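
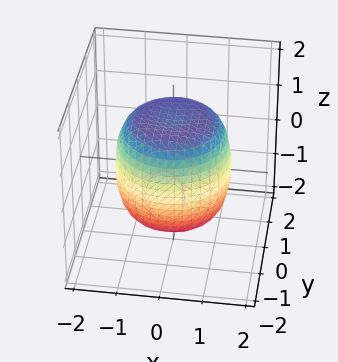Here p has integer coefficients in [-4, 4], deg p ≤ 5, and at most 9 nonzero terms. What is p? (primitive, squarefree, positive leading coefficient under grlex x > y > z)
1. deg p = 4. The shape is more complex than any degree-3 surface.
2. Symmetry: the surface is invariant under rotation about z: p = q(x² + y², z).
3. Against the integer gridlines: a circular section at z = 0 has radius between 1 and 2.
4. Assembling these constraints gives the stated polynomial.

2*x^4 + 4*x^2*y^2 + 2*y^4 - 2*x^2 - 2*y^2 + 2*z^2 - 3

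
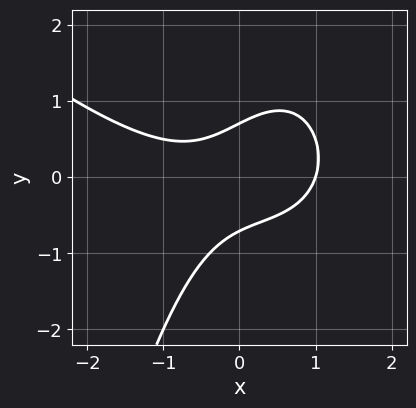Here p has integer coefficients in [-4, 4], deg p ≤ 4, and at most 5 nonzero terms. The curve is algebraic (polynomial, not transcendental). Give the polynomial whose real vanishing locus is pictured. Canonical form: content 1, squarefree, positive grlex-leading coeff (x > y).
x^3 + x^2*y - 2*x*y + 2*y^2 - 1

1. The degree is 3 — no degree-2 curve has this shape.
2. From the axis intercepts and sections: one x-axis crossing is at x = 1.
3. Assembling these constraints gives the stated polynomial.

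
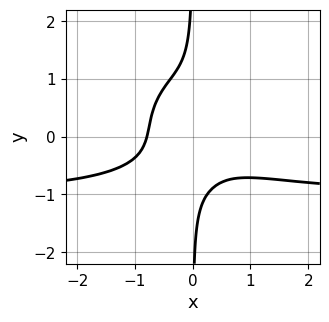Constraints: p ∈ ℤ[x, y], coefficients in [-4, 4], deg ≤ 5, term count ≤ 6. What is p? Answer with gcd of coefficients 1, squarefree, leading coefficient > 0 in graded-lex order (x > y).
(a) Degree: the shape is more complex than any degree-3 curve, so deg p = 4.
(b) From the axis intercepts and sections: no y-intercept at any integer in the box.
(c) These observations pin down the coefficients.

2*x^3*y + 3*x*y^3 + 2*x^3 - x*y^2 + 1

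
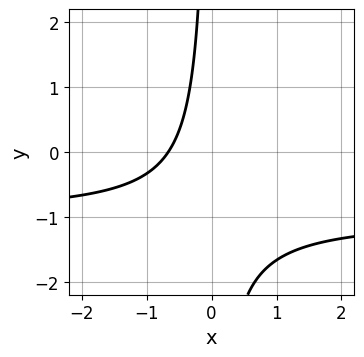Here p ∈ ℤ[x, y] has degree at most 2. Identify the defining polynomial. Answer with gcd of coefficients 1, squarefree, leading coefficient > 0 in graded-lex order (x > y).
3*x*y + 3*x + 2

deg p = 2. A generic line meets the curve in up to 2 points.
Checking where it meets the axes: it misses every integer gridline on the y-axis.
Together with the visible shape, these determine p as stated.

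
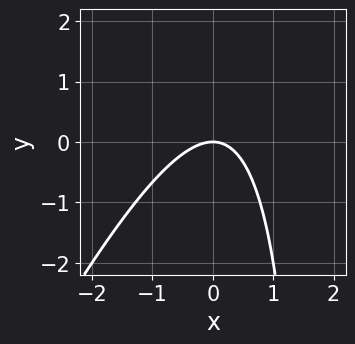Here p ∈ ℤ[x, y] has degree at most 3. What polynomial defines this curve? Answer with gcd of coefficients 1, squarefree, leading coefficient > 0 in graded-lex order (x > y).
deg p = 2. No degree-1 curve has this shape.
From the axis intercepts and sections: it meets the y-axis at y = 0 (among the integer gridlines); it crosses the x-axis at the gridline x = 0.
Matching integer coefficients to the picture gives p.

2*x^2 - x*y + 2*y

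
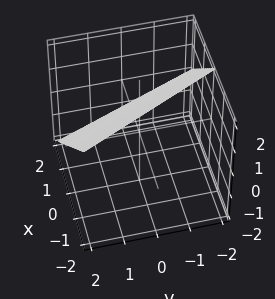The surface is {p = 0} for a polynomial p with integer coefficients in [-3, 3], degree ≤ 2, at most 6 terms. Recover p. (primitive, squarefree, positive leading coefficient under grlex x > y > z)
2*x + y + 2*z - 2

First, the degree is 1 — every cross-section is a straight line — this is a plane.
Then, from the visible intercepts: one y-axis crossing is at y = 2; one z-axis crossing is at z = 1.
Finally, the integer polynomial consistent with all of this is the stated p.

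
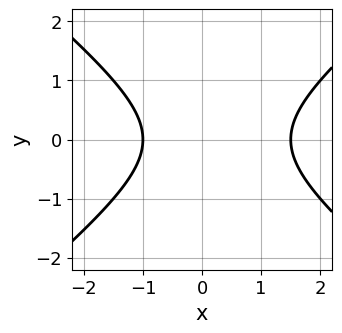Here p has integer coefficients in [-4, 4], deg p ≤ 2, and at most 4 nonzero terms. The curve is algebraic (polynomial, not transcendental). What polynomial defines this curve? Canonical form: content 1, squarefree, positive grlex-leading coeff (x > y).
2*x^2 - 3*y^2 - x - 3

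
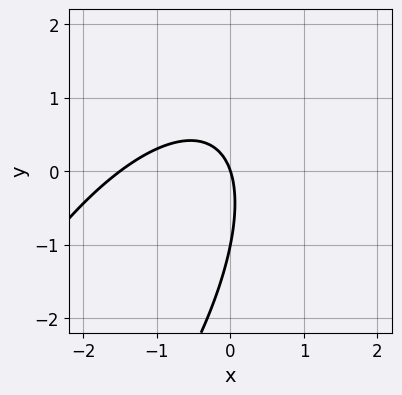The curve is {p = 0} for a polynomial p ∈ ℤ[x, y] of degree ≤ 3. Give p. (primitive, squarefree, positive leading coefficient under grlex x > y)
First, deg p = 2. The shape is more complex than any degree-1 curve.
Then, reading off the gridlines: the y-axis gridline crossings are at y ∈ {-1, 0}; one x-axis crossing is at x = 0.
Finally, together with the visible shape, these determine p as stated.

2*x^2 - 2*x*y + y^2 + 3*x + y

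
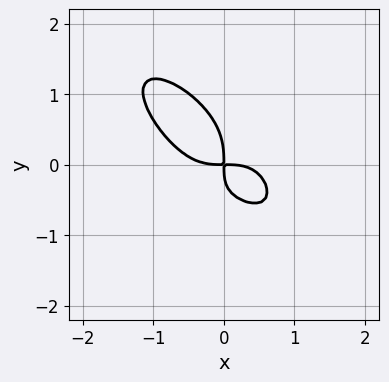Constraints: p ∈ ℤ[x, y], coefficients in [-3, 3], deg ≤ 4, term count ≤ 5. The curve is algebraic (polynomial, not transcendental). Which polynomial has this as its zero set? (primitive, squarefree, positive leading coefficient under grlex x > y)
The degree is 4 — the shape is more complex than any degree-3 curve.
Putting this together gives p.

3*x^4 - x^2*y^2 + 3*y^4 + 3*x*y^2 + 3*x*y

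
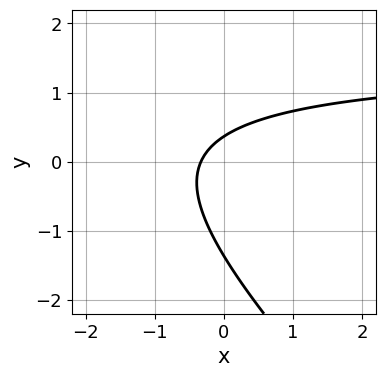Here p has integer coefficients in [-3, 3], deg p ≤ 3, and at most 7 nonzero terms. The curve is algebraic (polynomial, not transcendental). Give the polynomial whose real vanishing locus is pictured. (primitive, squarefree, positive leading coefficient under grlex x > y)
(a) The degree is 2 — no degree-1 curve has this shape.
(b) Matching integer coefficients to the picture gives p.

2*x*y + 2*y^2 - 3*x + 2*y - 1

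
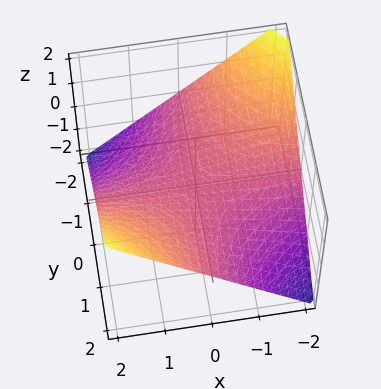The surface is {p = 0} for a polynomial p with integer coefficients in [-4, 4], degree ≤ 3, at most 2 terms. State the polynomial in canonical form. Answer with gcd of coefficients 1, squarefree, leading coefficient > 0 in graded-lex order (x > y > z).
x*y - 2*z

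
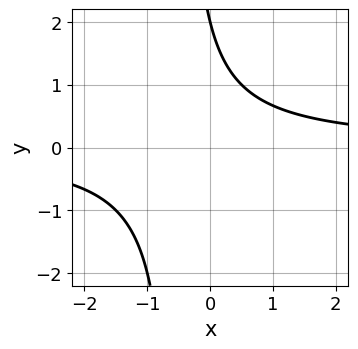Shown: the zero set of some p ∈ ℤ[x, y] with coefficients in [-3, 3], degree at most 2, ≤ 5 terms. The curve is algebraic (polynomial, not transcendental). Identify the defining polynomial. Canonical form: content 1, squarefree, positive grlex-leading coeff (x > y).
The degree is 2 — the shape is more complex than any degree-1 curve.
Against the integer gridlines: it misses every integer gridline on the x-axis; it meets the y-axis at y = 2 (among the integer gridlines).
The integer polynomial consistent with all of this is the stated p.

2*x*y + y - 2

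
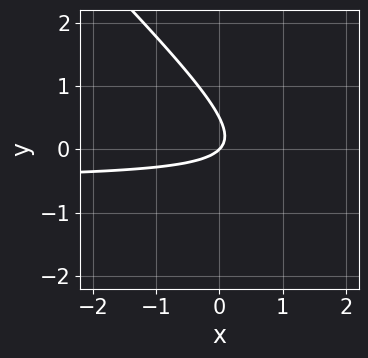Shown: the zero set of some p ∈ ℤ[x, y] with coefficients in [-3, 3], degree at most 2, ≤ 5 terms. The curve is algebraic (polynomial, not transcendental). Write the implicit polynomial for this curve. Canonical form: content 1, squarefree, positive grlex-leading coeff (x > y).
Degree: no degree-1 curve has this shape, so deg p = 2.
From the visible intercepts: one x-axis crossing is at x = 0; it crosses the y-axis at the gridline y = 0.
Putting this together gives p.

2*x*y + 2*y^2 + x - y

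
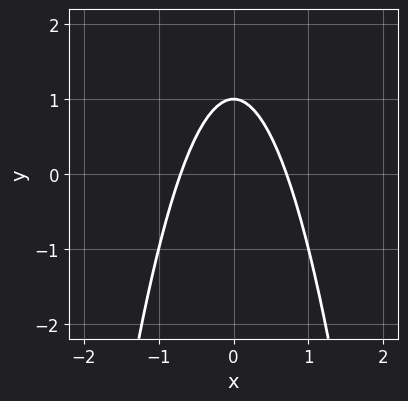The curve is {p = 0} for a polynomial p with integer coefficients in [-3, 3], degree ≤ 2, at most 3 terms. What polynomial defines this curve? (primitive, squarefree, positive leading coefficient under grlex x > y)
2*x^2 + y - 1

Degree: the shape is more complex than any degree-1 curve, so deg p = 2.
Symmetries: the x ↦ −x reflection is a symmetry, so x appears only in even powers.
Reading off the gridlines: one y-axis crossing is at y = 1.
These observations pin down the coefficients.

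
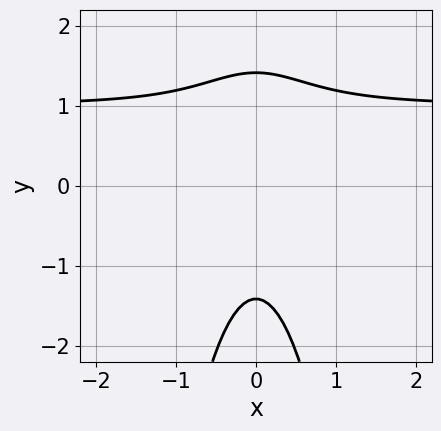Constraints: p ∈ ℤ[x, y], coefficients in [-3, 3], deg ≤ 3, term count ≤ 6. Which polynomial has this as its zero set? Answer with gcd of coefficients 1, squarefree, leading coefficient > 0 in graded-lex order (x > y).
(a) The degree is 3 — a generic line meets the curve in up to 3 points.
(b) Symmetries: mirror symmetry x ↦ −x ⇒ only even powers of x.
(c) Checking where it meets the axes: it misses every integer gridline on the x-axis.
(d) Matching integer coefficients to the picture gives p.

3*x^2*y - 3*x^2 + y^2 - 2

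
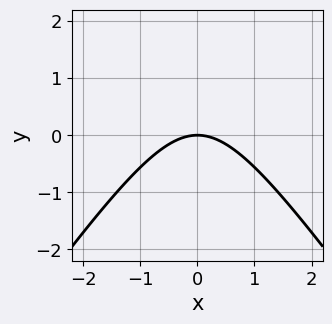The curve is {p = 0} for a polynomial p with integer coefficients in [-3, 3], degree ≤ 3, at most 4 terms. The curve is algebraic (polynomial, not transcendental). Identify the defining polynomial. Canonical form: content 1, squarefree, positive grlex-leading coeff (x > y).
2*x^2 - y^2 + 3*y

(a) Degree: no degree-1 curve has this shape, so deg p = 2.
(b) Symmetries: the x ↦ −x reflection is a symmetry, so x appears only in even powers.
(c) Against the integer gridlines: it crosses the x-axis at the gridline x = 0; it crosses the y-axis at the gridline y = 0.
(d) Together with the visible shape, these determine p as stated.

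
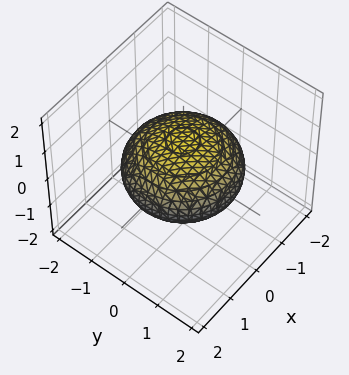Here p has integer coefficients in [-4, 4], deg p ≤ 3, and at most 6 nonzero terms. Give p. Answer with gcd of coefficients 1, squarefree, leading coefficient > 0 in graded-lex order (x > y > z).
x^2 + y^2 + 2*z^2 - 2

(a) Degree: no degree-1 surface has this shape, so deg p = 2.
(b) Symmetries: the surface is invariant under rotation about z: p = q(x² + y², z).
(c) Against the integer gridlines: a circular section at z = 0 has radius between 1 and 2; among the integer gridlines, it crosses the z-axis at z ∈ {-1, 1}.
(d) Together with the visible shape, these determine p as stated.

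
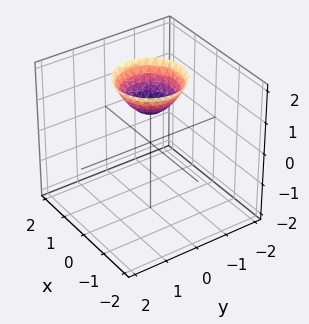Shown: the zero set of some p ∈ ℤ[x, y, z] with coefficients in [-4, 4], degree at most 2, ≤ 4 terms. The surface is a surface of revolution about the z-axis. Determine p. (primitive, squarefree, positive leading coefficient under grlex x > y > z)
x^2 + y^2 - z + 1

The degree is 2 — the shape is more complex than any degree-1 surface.
Symmetry: every cross-section ⟂ z is a circle, so x, y appear only via x² + y².
From the axis intercepts and sections: it meets the z-axis at z = 1 (among the integer gridlines); a circular section at z = 2 has radius exactly 1.
The integer polynomial consistent with all of this is the stated p.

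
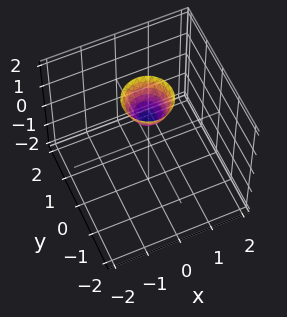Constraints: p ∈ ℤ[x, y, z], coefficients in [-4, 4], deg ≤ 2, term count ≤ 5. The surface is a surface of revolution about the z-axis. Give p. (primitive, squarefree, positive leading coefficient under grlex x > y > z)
2*x^2 + 2*y^2 - z + 1

First, deg p = 2. The shape is more complex than any degree-1 surface.
Then, symmetries: the surface is invariant under rotation about z: p = q(x² + y², z).
Next, against the integer gridlines: it misses every integer gridline on the x-axis; a circular section at z = 2 has radius between 0 and 1.
Finally, assembling these constraints gives the stated polynomial. Check: (0, 0, 1) on the z-axis lies on the surface, and p(0, 0, 1) = 0. ✓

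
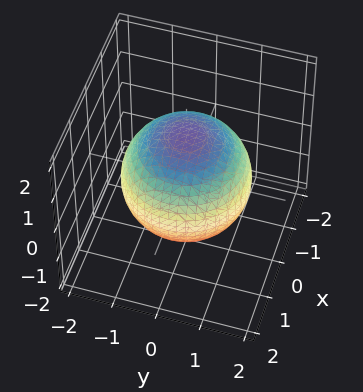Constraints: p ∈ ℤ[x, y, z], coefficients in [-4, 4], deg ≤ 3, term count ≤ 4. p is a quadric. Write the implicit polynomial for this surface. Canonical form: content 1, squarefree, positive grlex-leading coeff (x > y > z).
x^2 + y^2 + z^2 - 2

1. Degree: a closed, bounded, convex surface; a quadric, so deg p = 2.
2. Symmetries: rotational symmetry about the z-axis ⇒ p depends on x, y only through x² + y²; it's symmetric under z → −z, forcing even powers of z.
3. Observable constraints: a circular section at z = 0 has radius between 1 and 2.
4. Matching integer coefficients to the picture gives p.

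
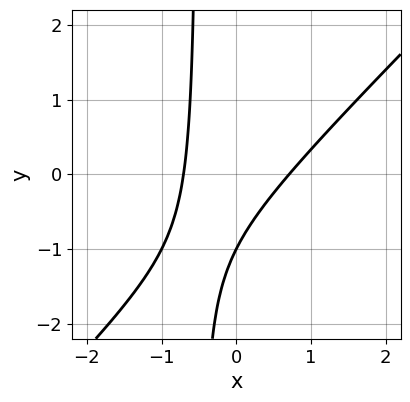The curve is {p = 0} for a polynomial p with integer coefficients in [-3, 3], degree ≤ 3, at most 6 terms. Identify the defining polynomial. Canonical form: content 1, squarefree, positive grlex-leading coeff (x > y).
2*x^2 - 2*x*y - y - 1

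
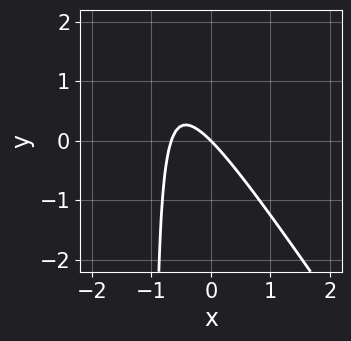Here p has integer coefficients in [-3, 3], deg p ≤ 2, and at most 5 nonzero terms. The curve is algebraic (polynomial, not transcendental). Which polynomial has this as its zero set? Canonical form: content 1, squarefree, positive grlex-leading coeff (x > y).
3*x^2 + 2*x*y + 2*x + 2*y

First, the degree is 2 — no degree-1 curve has this shape.
Then, reading off the gridlines: it meets the x-axis at x = 0 (among the integer gridlines); it meets the y-axis at y = 0 (among the integer gridlines).
Finally, assembling these constraints gives the stated polynomial.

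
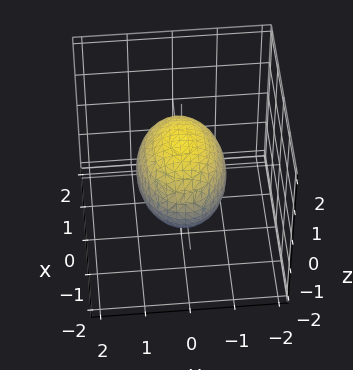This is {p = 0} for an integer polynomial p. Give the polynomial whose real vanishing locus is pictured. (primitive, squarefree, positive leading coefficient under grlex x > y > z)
x^2 + 2*y^2 + 2*z^2 - 2

The degree is 2 — a closed, bounded, convex surface; a quadric.
Symmetries: it's symmetric under y → −y, forcing even powers of y; mirror symmetry x ↦ −x ⇒ only even powers of x; the z ↦ −z reflection is a symmetry, so z appears only in even powers.
Reading off the gridlines: the y-axis gridline crossings are at y ∈ {-1, 1}; the z-axis gridline crossings are at z ∈ {-1, 1}.
Putting this together gives p.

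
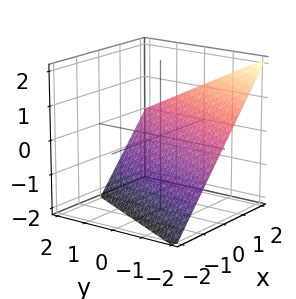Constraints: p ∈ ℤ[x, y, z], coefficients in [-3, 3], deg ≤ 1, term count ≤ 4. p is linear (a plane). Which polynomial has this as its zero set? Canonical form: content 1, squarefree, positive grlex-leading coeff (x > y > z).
1. Degree: every cross-section is a straight line — this is a plane, so deg p = 1.
2. Checking where it meets the axes: it crosses the y-axis at the gridline y = -2; it meets the z-axis at z = -1 (among the integer gridlines); it crosses the x-axis at the gridline x = 1.
3. Fitting integer coefficients to these (and the overall shape) gives p.

2*x - y - 2*z - 2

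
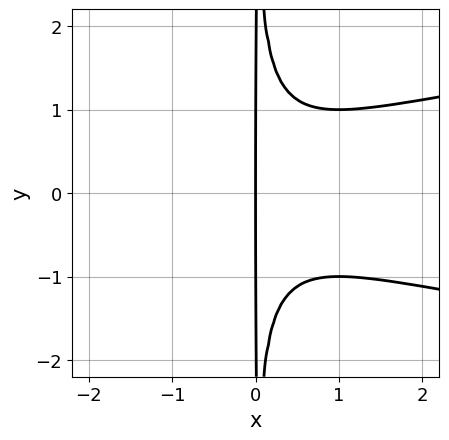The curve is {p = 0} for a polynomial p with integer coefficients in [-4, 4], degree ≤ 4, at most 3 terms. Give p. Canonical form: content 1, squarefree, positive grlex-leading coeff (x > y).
1. Degree: no degree-3 curve has this shape, so deg p = 4.
2. Symmetries: it's symmetric under y → −y, forcing even powers of y.
3. Against the integer gridlines: the visible y-axis segment lies entirely on the curve; one x-axis crossing is at x = 0.
4. Fitting integer coefficients to these (and the overall shape) gives p.

2*x^2*y^2 - x^3 - x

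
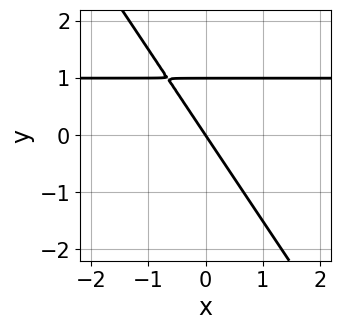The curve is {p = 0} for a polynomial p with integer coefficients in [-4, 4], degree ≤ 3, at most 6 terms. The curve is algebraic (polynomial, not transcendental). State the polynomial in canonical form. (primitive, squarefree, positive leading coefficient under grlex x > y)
3*x*y + 2*y^2 - 3*x - 2*y

Degree: a generic line meets the curve in up to 2 points, so deg p = 2.
Against the integer gridlines: among the integer gridlines, it crosses the y-axis at y ∈ {0, 1}; it meets the x-axis at x = 0 (among the integer gridlines).
Putting this together gives p.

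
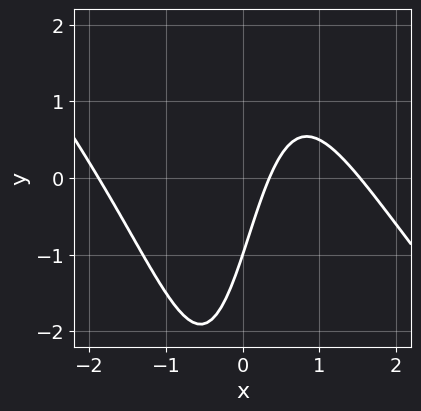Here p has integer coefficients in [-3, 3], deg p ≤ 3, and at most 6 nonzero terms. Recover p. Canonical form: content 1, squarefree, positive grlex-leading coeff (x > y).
(a) The degree is 3 — a generic line meets the curve in up to 3 points.
(b) From the visible intercepts: it crosses the y-axis at the gridline y = -1.
(c) Together with the visible shape, these determine p as stated.

x^3 + x^2*y - 3*x + y + 1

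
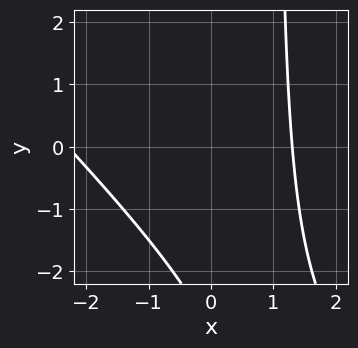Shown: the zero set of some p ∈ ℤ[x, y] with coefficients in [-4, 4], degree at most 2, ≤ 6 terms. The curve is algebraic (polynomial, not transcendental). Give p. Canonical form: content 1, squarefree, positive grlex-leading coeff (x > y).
First, degree: a generic line meets the curve in up to 2 points, so deg p = 2.
Next, observable constraints: no y-intercept at any integer in the box.
Finally, assembling these constraints gives the stated polynomial.

x^2 + x*y + x - y - 3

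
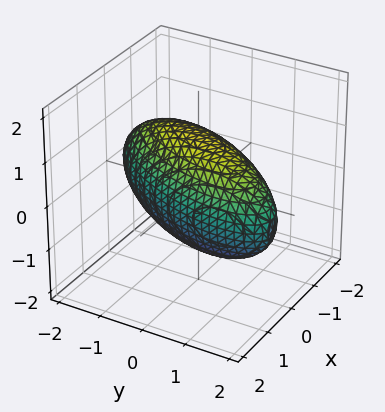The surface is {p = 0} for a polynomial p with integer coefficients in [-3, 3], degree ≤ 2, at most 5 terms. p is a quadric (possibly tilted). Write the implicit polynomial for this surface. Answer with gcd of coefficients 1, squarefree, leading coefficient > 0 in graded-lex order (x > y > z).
(a) deg p = 2.
(b) Observable constraints: the x-axis gridline crossings are at x ∈ {-1, 1}.
(c) The integer polynomial consistent with all of this is the stated p.

3*x^2 - 2*x*y + y^2 + 2*z^2 - 3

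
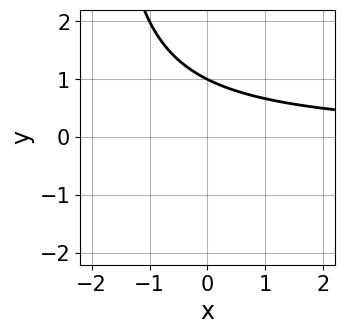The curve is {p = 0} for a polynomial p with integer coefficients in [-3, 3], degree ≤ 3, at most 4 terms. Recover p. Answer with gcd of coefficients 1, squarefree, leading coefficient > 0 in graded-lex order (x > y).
x*y + 2*y - 2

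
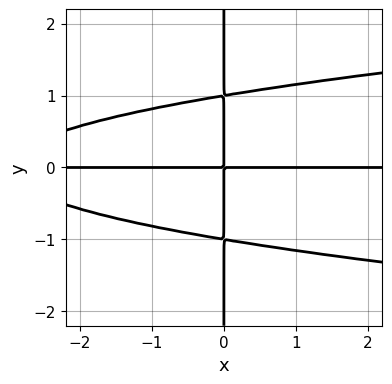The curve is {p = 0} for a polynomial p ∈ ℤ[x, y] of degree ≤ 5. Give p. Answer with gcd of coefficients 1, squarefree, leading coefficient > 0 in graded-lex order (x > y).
1. The degree is 4 — no degree-3 curve has this shape.
2. Reading off the gridlines: every point of the y-axis in the box is on the curve; every point of the x-axis in the box is on the curve.
3. Together with the visible shape, these determine p as stated.

3*x*y^3 - x^2*y - 3*x*y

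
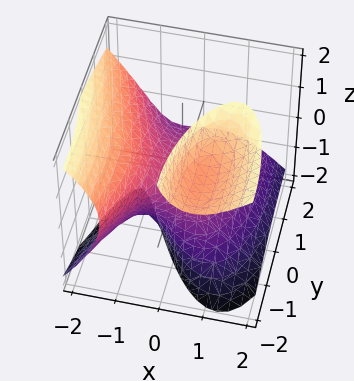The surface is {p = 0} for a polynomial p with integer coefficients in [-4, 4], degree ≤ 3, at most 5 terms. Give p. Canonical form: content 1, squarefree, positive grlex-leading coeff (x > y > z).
1. I count 2 distinct pieces. They look like related sheets of one shape, so recover p as a whole.
2. Degree: the shape is more complex than any degree-2 surface, so deg p = 3.
3. Reading off the gridlines: it crosses the z-axis at the gridline z = 0; one y-axis crossing is at y = 0; one x-axis crossing is at x = 0.
4. These observations pin down the coefficients.

2*x^3 - 2*x*z^2 + y^2 + 2*y*z + 2*z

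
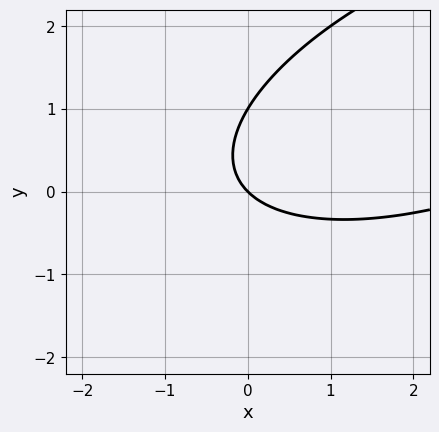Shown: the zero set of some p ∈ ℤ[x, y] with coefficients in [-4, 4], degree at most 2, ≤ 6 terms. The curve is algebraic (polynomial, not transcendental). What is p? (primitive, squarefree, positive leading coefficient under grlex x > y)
1. deg p = 2. No degree-1 curve has this shape.
2. Reading off the gridlines: the y-axis gridline crossings are at y ∈ {0, 1}; one x-axis crossing is at x = 0.
3. Putting this together gives p.

x^2 - 2*x*y + 3*y^2 - 3*x - 3*y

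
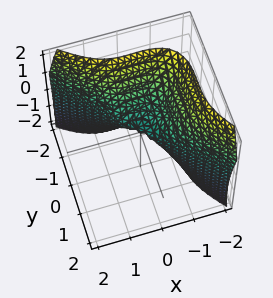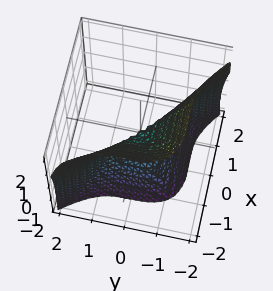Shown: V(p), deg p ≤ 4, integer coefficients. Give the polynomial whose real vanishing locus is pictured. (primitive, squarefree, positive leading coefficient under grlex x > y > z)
The degree is 3 — no degree-2 surface has this shape.
Checking where it meets the axes: one y-axis crossing is at y = 0; it crosses the x-axis at the gridline x = 0; it meets the z-axis at z = 0 (among the integer gridlines).
Putting this together gives p.

3*x^3 + x^2*z + 3*y^3 + 2*z^2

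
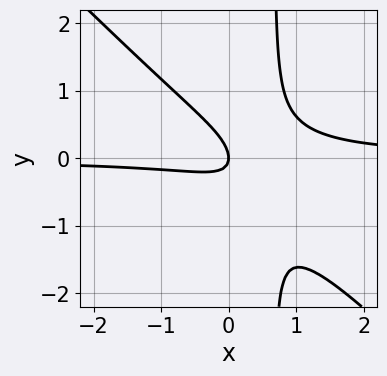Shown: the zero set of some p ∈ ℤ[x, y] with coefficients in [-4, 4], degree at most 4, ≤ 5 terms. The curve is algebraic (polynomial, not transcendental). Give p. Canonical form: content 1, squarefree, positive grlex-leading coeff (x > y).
3*x^2*y + 3*x*y^2 - 2*x*y - 2*y^2 - x

First, degree: no degree-2 curve has this shape, so deg p = 3.
Then, observable constraints: it crosses the y-axis at the gridline y = 0; it crosses the x-axis at the gridline x = 0.
Finally, the integer polynomial consistent with all of this is the stated p.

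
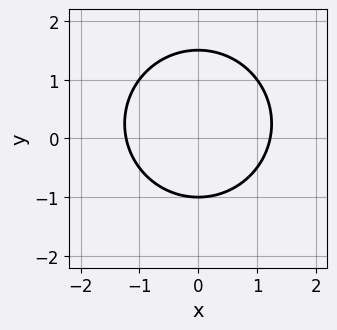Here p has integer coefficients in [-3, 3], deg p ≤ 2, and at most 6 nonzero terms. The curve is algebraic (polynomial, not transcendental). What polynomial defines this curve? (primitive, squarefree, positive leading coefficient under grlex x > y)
2*x^2 + 2*y^2 - y - 3

1. deg p = 2. No degree-1 curve has this shape.
2. Symmetries: mirror symmetry x ↦ −x ⇒ only even powers of x.
3. Observable constraints: it meets the y-axis at y = -1 (among the integer gridlines).
4. Solving for integer coefficients yields p as stated.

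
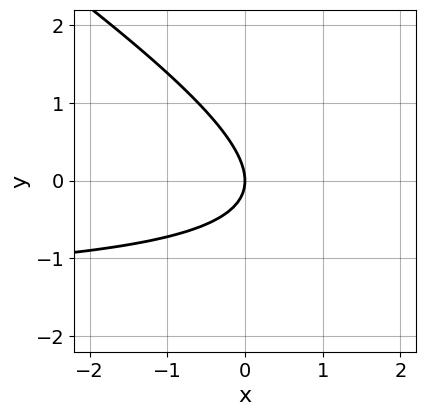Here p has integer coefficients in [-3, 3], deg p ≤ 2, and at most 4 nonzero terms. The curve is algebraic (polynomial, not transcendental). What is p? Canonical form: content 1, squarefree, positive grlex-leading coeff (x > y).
2*x*y + 3*y^2 + 3*x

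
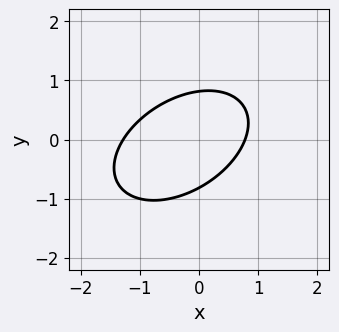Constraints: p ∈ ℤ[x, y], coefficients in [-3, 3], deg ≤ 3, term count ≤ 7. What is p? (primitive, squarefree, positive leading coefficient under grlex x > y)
2*x^2 - 2*x*y + 3*y^2 + x - 2

Degree: a generic line meets the curve in up to 2 points, so deg p = 2.
The integer polynomial consistent with all of this is the stated p.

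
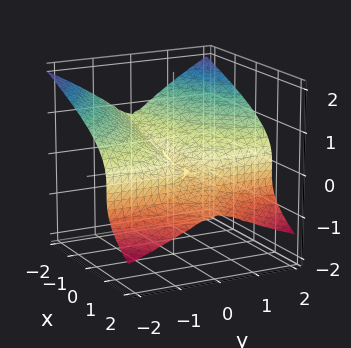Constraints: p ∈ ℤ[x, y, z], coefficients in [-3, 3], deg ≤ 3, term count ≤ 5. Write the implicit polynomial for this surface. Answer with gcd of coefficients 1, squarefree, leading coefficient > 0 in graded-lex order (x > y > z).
(a) The degree is 3 — no degree-2 surface has this shape.
(b) From the axis intercepts and sections: the visible x-axis segment lies entirely on the surface; one z-axis crossing is at z = 0; it meets the y-axis at y = 0 (among the integer gridlines).
(c) Matching integer coefficients to the picture gives p.

x*y^2 + x*z^2 + 3*z^3 - y^2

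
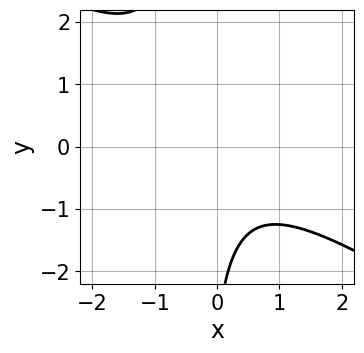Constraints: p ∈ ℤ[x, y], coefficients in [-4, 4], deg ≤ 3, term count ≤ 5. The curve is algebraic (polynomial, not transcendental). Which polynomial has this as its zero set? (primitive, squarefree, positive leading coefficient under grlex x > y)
2*x^2 + 3*x*y + y + 3

First, degree: the shape is more complex than any degree-1 curve, so deg p = 2.
Next, from the axis intercepts and sections: the curve avoids every integer y-axis point in the box; it misses every integer gridline on the x-axis.
Finally, assembling these constraints gives the stated polynomial.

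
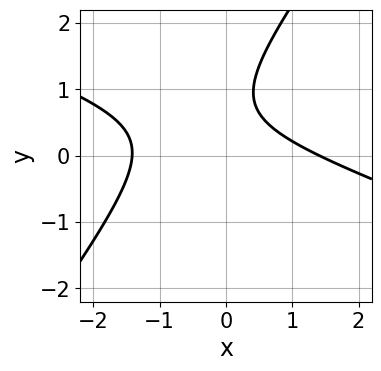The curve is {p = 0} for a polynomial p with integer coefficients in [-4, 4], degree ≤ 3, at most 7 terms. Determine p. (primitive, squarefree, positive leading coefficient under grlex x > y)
x^2 + 2*x*y - 2*y^2 + 3*y - 2

(a) Degree: no degree-1 curve has this shape, so deg p = 2.
(b) Checking where it meets the axes: no y-intercept at any integer in the box.
(c) Assembling these constraints gives the stated polynomial.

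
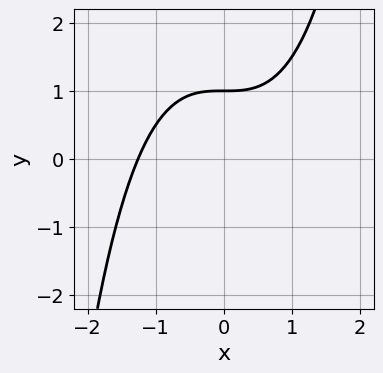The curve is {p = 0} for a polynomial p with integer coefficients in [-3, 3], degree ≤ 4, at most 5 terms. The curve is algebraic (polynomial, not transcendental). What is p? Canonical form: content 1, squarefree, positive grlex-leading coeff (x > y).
(a) The degree is 3 — no degree-2 curve has this shape.
(b) Observable constraints: one y-axis crossing is at y = 1.
(c) These observations pin down the coefficients.

x^3 - 2*y + 2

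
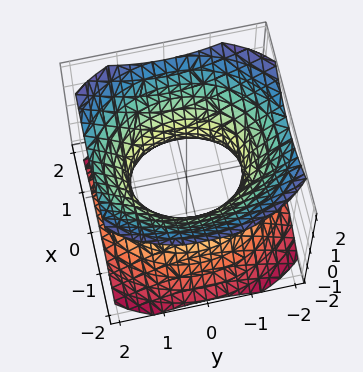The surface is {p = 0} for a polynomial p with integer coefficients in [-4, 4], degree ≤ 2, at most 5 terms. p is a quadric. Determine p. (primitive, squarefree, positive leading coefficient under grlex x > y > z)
3*x^2 + 2*y^2 - 3*z^2 - 3

First, the degree is 2 — an hourglass — one-sheet hyperboloid; a quadric.
Next, symmetries: the z ↦ −z reflection is a symmetry, so z appears only in even powers; mirror symmetry y ↦ −y ⇒ only even powers of y; the x ↦ −x reflection is a symmetry, so x appears only in even powers.
Then, reading off the gridlines: it misses every integer gridline on the z-axis; among the integer gridlines, it crosses the x-axis at x ∈ {-1, 1}.
Finally, together with the visible shape, these determine p as stated.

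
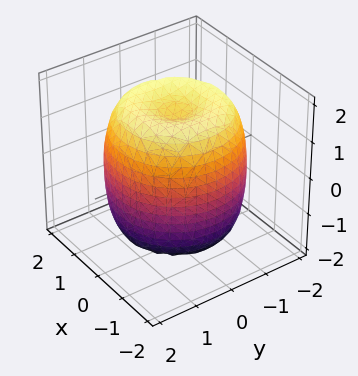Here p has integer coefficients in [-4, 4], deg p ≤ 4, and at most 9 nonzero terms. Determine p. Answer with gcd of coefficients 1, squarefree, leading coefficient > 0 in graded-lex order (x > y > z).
x^4 + 2*x^2*y^2 + y^4 - 2*x^2 - 2*y^2 + z^2 - 2

First, degree: no degree-3 surface has this shape, so deg p = 4.
Then, symmetries: every cross-section ⟂ z is a circle, so x, y appear only via x² + y².
Next, reading off the gridlines: a circular section at z = -1 has radius between 1 and 2.
Finally, together with the visible shape, these determine p as stated.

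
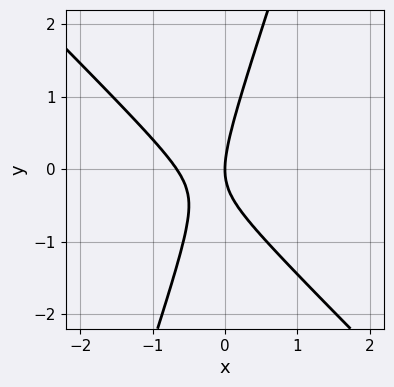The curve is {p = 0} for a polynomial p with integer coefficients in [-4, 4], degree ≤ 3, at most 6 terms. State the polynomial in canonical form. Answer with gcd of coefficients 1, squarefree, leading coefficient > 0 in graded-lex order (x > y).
3*x^2 + 2*x*y - y^2 + 2*x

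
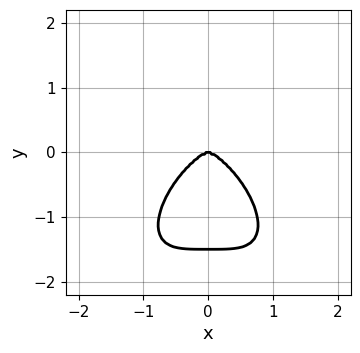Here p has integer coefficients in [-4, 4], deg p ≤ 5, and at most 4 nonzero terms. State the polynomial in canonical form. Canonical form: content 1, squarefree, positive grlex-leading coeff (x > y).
3*x^4 + 2*y^4 + 3*y^3

First, deg p = 4. A generic line meets the curve in up to 4 points.
Then, symmetries: the x ↦ −x reflection is a symmetry, so x appears only in even powers.
Next, against the integer gridlines: one y-axis crossing is at y = 0; it meets the x-axis at x = 0 (among the integer gridlines).
Finally, assembling these constraints gives the stated polynomial.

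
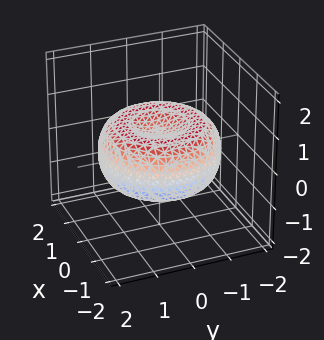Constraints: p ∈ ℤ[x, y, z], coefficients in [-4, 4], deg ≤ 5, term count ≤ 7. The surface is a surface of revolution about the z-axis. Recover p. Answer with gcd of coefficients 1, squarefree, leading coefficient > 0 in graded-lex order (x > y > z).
x^4 + 2*x^2*y^2 + y^4 - 2*x^2 - 2*y^2 + 3*z^2 - 1

The degree is 4 — no degree-3 surface has this shape.
Symmetry: the z-axis is an axis of rotation, so x and y enter only as x² + y².
From the visible intercepts: a circular section at z = 0 has radius between 1 and 2.
Solving for integer coefficients yields p as stated.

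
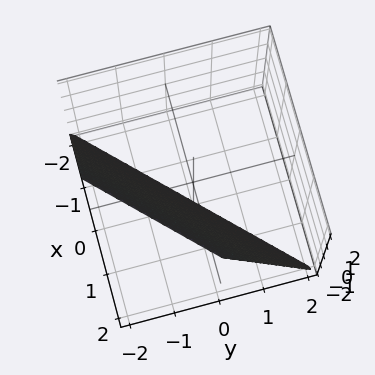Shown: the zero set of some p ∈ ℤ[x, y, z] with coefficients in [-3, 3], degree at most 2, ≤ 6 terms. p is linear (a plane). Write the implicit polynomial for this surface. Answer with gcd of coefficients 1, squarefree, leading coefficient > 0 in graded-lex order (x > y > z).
2*x - 2*y - z - 2

1. The degree is 1 — the surface is flat (a plane).
2. Checking where it meets the axes: it meets the y-axis at y = -1 (among the integer gridlines); it meets the x-axis at x = 1 (among the integer gridlines); one z-axis crossing is at z = -2.
3. The integer polynomial consistent with all of this is the stated p.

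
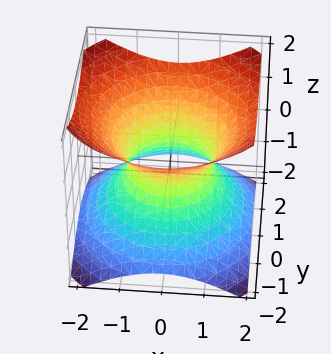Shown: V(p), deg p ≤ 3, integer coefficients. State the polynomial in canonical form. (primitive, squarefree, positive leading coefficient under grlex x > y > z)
2*x^2 + 2*y^2 - 3*z^2 - 2

First, degree: no degree-1 surface has this shape, so deg p = 2.
Then, symmetry: the surface is invariant under rotation about z: p = q(x² + y², z).
Then, from the visible intercepts: among the integer gridlines, it crosses the y-axis at y ∈ {-1, 1}; among the integer gridlines, it crosses the x-axis at x ∈ {-1, 1}.
Finally, the integer polynomial consistent with all of this is the stated p.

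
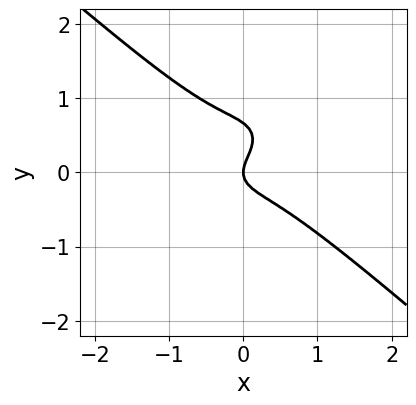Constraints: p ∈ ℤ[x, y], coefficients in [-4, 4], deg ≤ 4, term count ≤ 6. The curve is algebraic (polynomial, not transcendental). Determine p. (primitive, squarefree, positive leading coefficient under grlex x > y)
(a) The degree is 3 — no degree-2 curve has this shape.
(b) Checking where it meets the axes: one x-axis crossing is at x = 0; it meets the y-axis at y = 0 (among the integer gridlines).
(c) Matching integer coefficients to the picture gives p.

2*x^3 + 3*y^3 - 2*y^2 + x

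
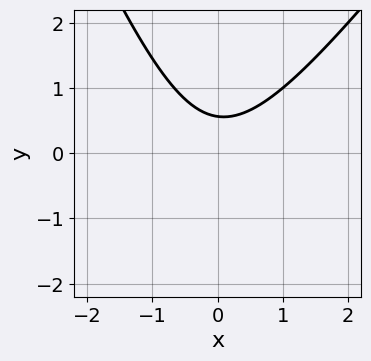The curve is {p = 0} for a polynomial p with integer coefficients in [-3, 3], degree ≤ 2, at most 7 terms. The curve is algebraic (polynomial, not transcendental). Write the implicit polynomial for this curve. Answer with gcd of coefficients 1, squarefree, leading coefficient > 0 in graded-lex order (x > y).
3*x^2 - x*y - y^2 - 3*y + 2

First, the degree is 2 — the shape is more complex than any degree-1 curve.
Next, from the axis intercepts and sections: the curve avoids every integer x-axis point in the box.
Finally, fitting integer coefficients to these (and the overall shape) gives p.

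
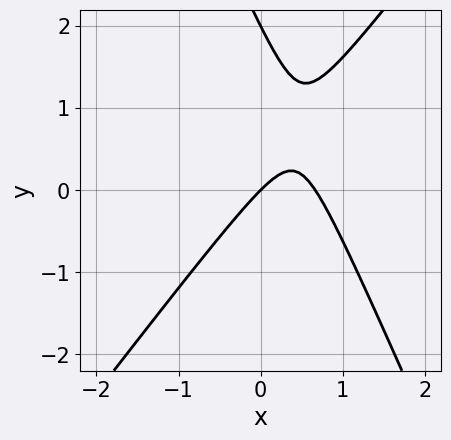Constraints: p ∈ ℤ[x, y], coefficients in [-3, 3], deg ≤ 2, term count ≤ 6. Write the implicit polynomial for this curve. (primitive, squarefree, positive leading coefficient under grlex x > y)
3*x^2 - x*y - y^2 - 2*x + 2*y

deg p = 2.
From the axis intercepts and sections: the y-axis gridline crossings are at y ∈ {0, 2}; one x-axis crossing is at x = 0.
These observations pin down the coefficients.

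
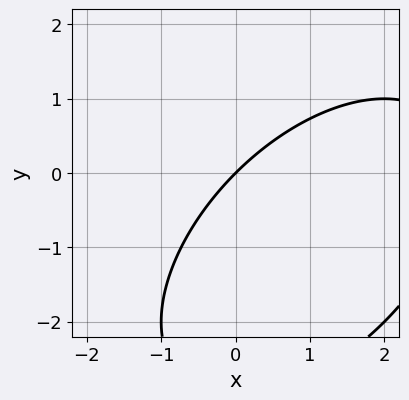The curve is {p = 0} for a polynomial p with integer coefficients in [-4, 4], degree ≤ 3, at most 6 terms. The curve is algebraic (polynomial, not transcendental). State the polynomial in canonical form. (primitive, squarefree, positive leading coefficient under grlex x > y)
(a) Degree: no degree-1 curve has this shape, so deg p = 2.
(b) From the visible intercepts: one y-axis crossing is at y = 0; it meets the x-axis at x = 0 (among the integer gridlines).
(c) Putting this together gives p.

x^2 - x*y + y^2 - 3*x + 3*y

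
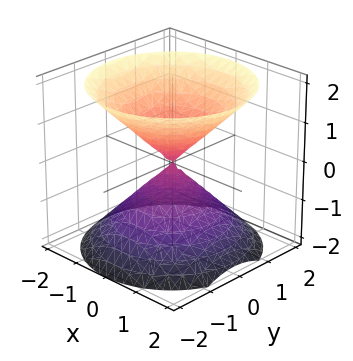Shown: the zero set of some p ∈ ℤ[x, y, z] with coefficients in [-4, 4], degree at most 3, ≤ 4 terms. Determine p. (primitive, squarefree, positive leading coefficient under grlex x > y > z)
1. I count 2 distinct pieces. Treating them together as one polynomial.
2. deg p = 2. A double cone through the origin; a quadric.
3. Symmetries: mirror symmetry z ↦ −z ⇒ only even powers of z; rotational symmetry about the z-axis ⇒ p depends on x, y only through x² + y².
4. Checking where it meets the axes: it crosses the x-axis at the gridline x = 0; a circular section at z = -1 has radius exactly 1.
5. Fitting integer coefficients to these (and the overall shape) gives p.

x^2 + y^2 - z^2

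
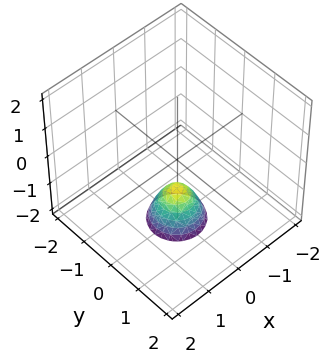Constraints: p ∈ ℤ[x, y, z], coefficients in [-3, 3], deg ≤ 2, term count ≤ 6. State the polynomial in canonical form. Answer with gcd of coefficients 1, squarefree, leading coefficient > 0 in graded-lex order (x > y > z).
(a) The degree is 2 — a generic line meets the surface in up to 2 points.
(b) Symmetries: rotational symmetry about the z-axis ⇒ p depends on x, y only through x² + y².
(c) Reading off the gridlines: the surface avoids every integer y-axis point in the box; the surface avoids every integer x-axis point in the box.
(d) Putting this together gives p. Check: (0, 0, -1) on the z-axis lies on the surface, and p(0, 0, -1) = 0. ✓

2*x^2 + 2*y^2 + z + 1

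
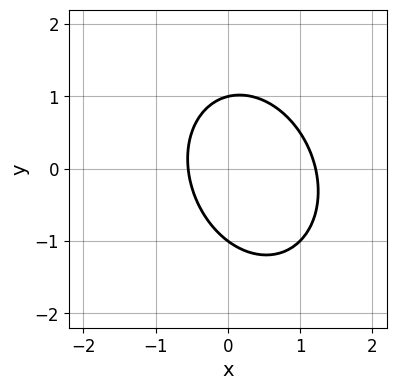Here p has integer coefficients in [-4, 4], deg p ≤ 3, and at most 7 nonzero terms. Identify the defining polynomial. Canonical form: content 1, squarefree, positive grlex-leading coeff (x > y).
Degree: the shape is more complex than any degree-1 curve, so deg p = 2.
Against the integer gridlines: among the integer gridlines, it crosses the y-axis at y ∈ {-1, 1}.
Putting this together gives p.

3*x^2 + x*y + 2*y^2 - 2*x - 2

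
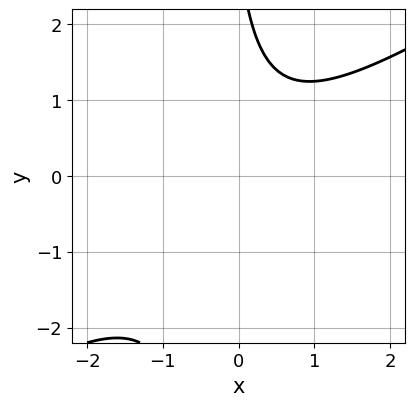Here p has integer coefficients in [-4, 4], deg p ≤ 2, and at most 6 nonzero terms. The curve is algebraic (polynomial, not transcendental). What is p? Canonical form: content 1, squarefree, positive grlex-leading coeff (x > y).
2*x^2 - 3*x*y - y + 3

Degree: the shape is more complex than any degree-1 curve, so deg p = 2.
From the axis intercepts and sections: the curve avoids every integer y-axis point in the box; it misses every integer gridline on the x-axis.
Together with the visible shape, these determine p as stated.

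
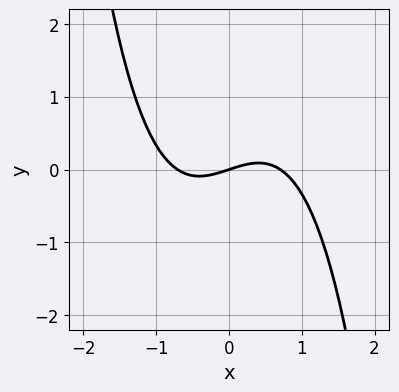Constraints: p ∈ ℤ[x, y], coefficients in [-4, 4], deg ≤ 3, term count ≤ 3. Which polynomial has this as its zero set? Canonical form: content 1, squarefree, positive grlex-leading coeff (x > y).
1. Degree: a generic line meets the curve in up to 3 points, so deg p = 3.
2. From the axis intercepts and sections: one y-axis crossing is at y = 0; it crosses the x-axis at the gridline x = 0.
3. Assembling these constraints gives the stated polynomial.

2*x^3 - x + 3*y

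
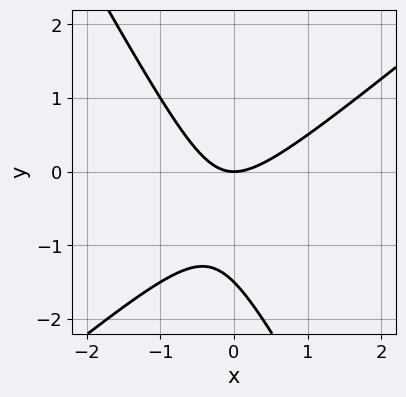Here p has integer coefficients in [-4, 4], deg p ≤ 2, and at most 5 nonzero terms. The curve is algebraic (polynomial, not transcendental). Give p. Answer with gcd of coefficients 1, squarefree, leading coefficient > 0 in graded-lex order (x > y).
3*x^2 - 2*x*y - 2*y^2 - 3*y

(a) The degree is 2 — the shape is more complex than any degree-1 curve.
(b) Observable constraints: one y-axis crossing is at y = 0; it crosses the x-axis at the gridline x = 0.
(c) Putting this together gives p.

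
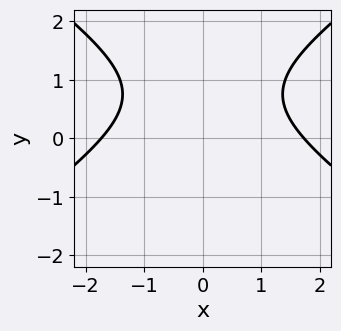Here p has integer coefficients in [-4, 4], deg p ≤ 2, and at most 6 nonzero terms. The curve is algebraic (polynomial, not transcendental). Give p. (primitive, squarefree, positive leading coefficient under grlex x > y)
x^2 - 2*y^2 + 3*y - 3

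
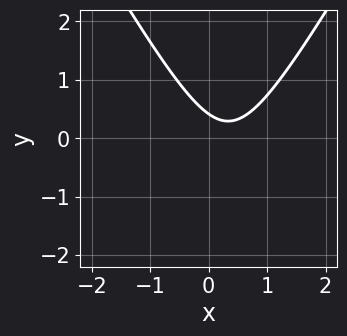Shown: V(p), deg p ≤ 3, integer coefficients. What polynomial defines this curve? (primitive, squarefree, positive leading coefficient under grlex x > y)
deg p = 2. A generic line meets the curve in up to 2 points.
Observable constraints: it misses every integer gridline on the x-axis.
These observations pin down the coefficients.

3*x^2 - y^2 - 2*x - 2*y + 1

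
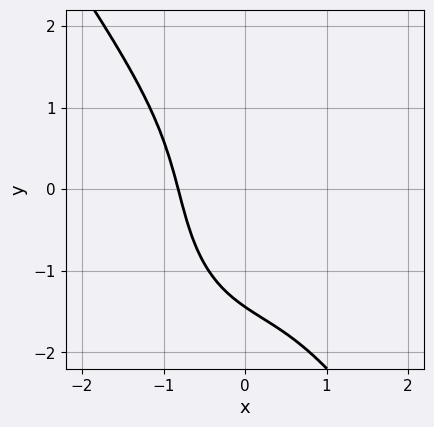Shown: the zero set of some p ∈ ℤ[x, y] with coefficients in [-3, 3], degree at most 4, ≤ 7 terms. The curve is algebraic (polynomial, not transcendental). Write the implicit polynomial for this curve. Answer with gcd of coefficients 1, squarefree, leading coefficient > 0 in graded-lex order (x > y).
3*x^3 + y^3 - 2*x^2 - 3*x*y + 3

1. The degree is 3 — a generic line meets the curve in up to 3 points.
2. Solving for integer coefficients yields p as stated.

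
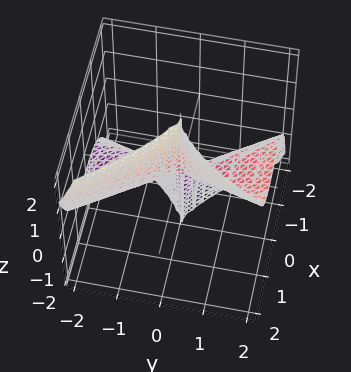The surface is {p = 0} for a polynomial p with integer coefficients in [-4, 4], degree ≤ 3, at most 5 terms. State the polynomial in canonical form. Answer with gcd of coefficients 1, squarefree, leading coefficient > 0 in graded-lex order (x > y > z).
First, the degree is 3 — the shape is more complex than any degree-2 surface.
Then, from the axis intercepts and sections: one x-axis crossing is at x = 0; the visible z-axis segment lies entirely on the surface; one y-axis crossing is at y = 0.
Finally, solving for integer coefficients yields p as stated.

3*x^3 + y^3 - 3*y^2*z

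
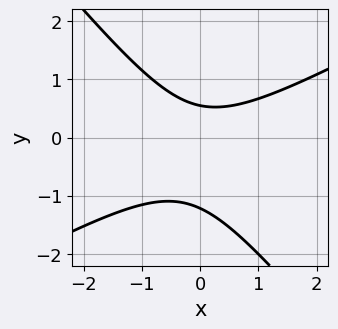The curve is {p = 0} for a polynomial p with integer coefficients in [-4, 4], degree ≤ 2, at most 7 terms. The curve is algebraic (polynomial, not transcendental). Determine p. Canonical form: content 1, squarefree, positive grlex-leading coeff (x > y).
2*x^2 - 2*x*y - 3*y^2 - 2*y + 2

1. The degree is 2 — no degree-1 curve has this shape.
2. From the visible intercepts: no x-intercept at any integer in the box.
3. Putting this together gives p.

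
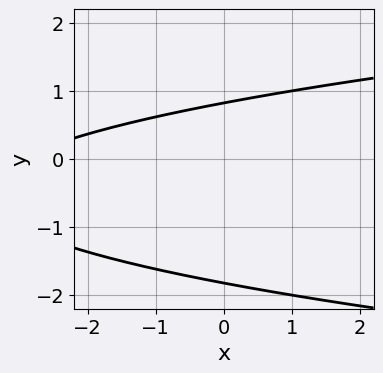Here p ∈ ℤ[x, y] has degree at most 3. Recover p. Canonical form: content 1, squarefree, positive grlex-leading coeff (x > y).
2*y^2 - x + 2*y - 3

1. The degree is 2 — the shape is more complex than any degree-1 curve.
2. From the axis intercepts and sections: the curve avoids every integer x-axis point in the box.
3. Assembling these constraints gives the stated polynomial.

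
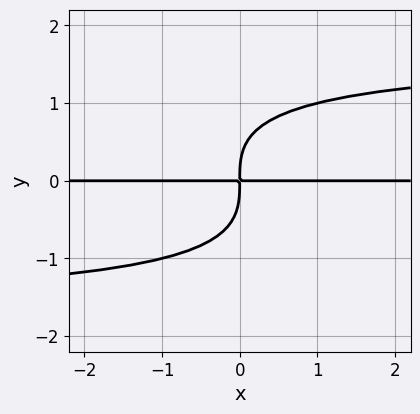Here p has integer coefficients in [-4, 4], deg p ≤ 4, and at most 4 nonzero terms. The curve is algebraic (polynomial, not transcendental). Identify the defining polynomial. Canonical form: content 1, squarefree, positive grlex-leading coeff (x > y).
x*y^3 + 2*y^4 - 3*x*y

Degree: the shape is more complex than any degree-3 curve, so deg p = 4.
From the visible intercepts: every point of the x-axis in the box is on the curve.
The integer polynomial consistent with all of this is the stated p.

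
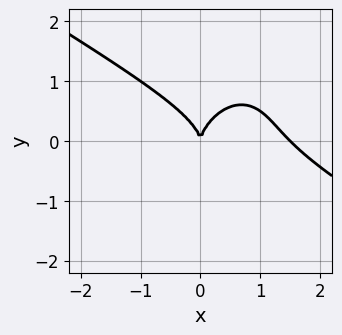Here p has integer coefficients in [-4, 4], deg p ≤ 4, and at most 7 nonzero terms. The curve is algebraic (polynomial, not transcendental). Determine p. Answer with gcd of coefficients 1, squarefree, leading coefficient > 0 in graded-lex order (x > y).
2*x^3 + 2*x^2*y - x*y^2 + 2*y^3 - 3*x^2

1. deg p = 3. The shape is more complex than any degree-2 curve.
2. From the visible intercepts: one y-axis crossing is at y = 0; one x-axis crossing is at x = 0.
3. Assembling these constraints gives the stated polynomial.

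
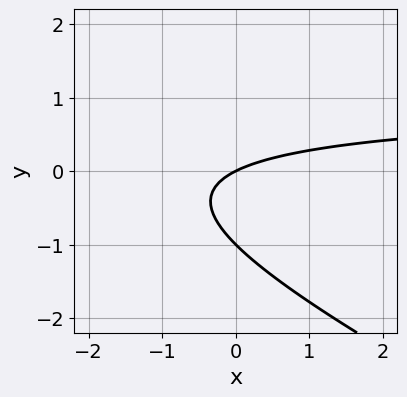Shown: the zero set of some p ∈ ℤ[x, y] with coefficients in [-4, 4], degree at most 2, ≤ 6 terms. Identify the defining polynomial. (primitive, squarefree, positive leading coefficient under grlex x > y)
deg p = 2. No degree-1 curve has this shape.
Against the integer gridlines: it meets the x-axis at x = 0 (among the integer gridlines); the y-axis gridline crossings are at y ∈ {-1, 0}.
Putting this together gives p.

x*y + 2*y^2 - x + 2*y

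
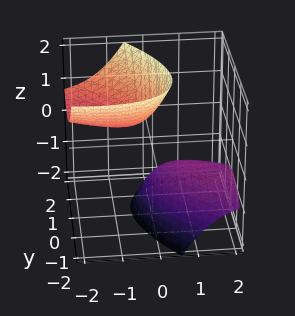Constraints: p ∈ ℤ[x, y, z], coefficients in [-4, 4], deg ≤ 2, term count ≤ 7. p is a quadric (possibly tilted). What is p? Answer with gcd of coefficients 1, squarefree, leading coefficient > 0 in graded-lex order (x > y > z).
1. There are 2 components.
2. deg p = 2.
3. Observable constraints: among the integer gridlines, it crosses the z-axis at z ∈ {-1, 1}; it misses every integer gridline on the y-axis.
4. Putting this together gives p.

x^2 + 2*x*y + 3*x*z + 2*y^2 - z^2 + 1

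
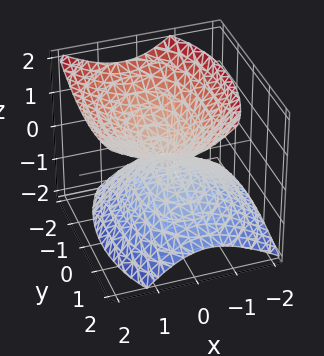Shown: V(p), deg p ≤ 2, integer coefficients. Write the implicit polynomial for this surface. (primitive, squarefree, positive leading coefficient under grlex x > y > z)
2*x^2 - x*z + y^2 - 2*z^2

(a) deg p = 2. The shape is more complex than any degree-1 surface.
(b) Reading off the gridlines: it meets the x-axis at x = 0 (among the integer gridlines); it meets the z-axis at z = 0 (among the integer gridlines); one y-axis crossing is at y = 0.
(c) Together with the visible shape, these determine p as stated.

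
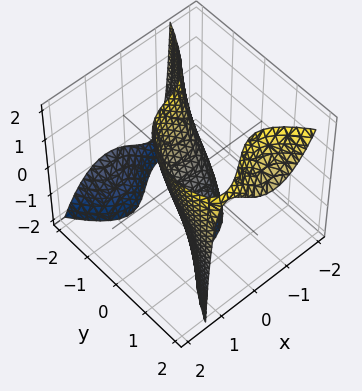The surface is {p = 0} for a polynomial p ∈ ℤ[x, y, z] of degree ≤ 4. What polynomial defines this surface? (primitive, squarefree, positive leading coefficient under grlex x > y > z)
2*x^3 - x*y*z + y^2*z - 2*y - z

First, degree: a generic line meets the surface in up to 3 points, so deg p = 3.
Next, checking where it meets the axes: one x-axis crossing is at x = 0; it meets the z-axis at z = 0 (among the integer gridlines).
Finally, putting this together gives p.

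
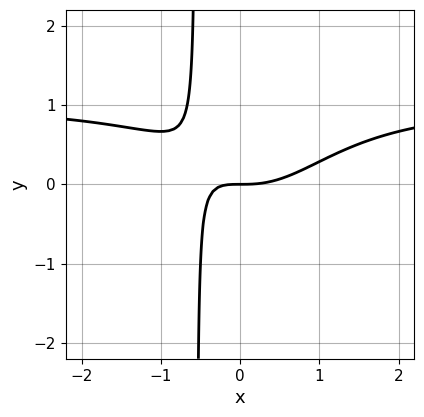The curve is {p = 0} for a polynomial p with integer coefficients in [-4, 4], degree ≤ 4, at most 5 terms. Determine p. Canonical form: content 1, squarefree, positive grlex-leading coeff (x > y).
Degree: no degree-3 curve has this shape, so deg p = 4.
Checking where it meets the axes: it meets the y-axis at y = 0 (among the integer gridlines); it meets the x-axis at x = 0 (among the integer gridlines).
Putting this together gives p.

2*x^3*y - 2*x^3 + 3*x*y + 2*y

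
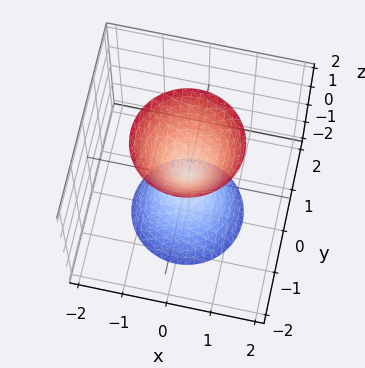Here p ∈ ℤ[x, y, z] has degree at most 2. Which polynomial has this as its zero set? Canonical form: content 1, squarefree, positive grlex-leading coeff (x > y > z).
(a) I count 2 distinct pieces. Treating them together as one polynomial.
(b) The degree is 2 — two nappes meeting at a single point; a quadric.
(c) Symmetries: the z ↦ −z reflection is a symmetry, so z appears only in even powers; every cross-section ⟂ z is a circle, so x, y appear only via x² + y².
(d) From the visible intercepts: a circular section at z = -1 has radius between 0 and 1; one z-axis crossing is at z = 0; one x-axis crossing is at x = 0.
(e) Putting this together gives p.

3*x^2 + 3*y^2 - z^2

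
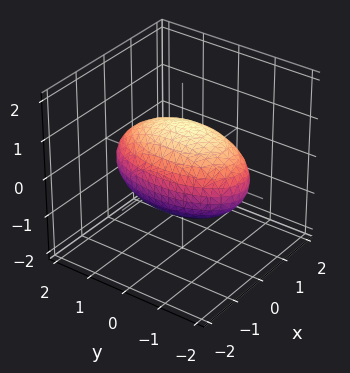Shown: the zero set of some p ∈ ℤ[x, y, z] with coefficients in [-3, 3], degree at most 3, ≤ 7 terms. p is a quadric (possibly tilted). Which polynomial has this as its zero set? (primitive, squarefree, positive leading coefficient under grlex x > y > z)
3*x^2 - x*z + y^2 + 3*z^2 - 3

The degree is 2 — a generic line meets the surface in up to 2 points.
From the axis intercepts and sections: among the integer gridlines, it crosses the z-axis at z ∈ {-1, 1}; the x-axis gridline crossings are at x ∈ {-1, 1}.
The integer polynomial consistent with all of this is the stated p.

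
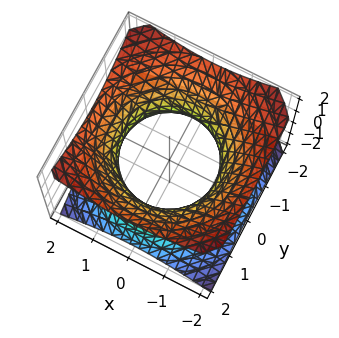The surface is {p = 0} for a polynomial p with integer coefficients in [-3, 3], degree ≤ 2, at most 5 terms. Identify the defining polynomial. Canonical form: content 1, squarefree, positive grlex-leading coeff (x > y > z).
1. deg p = 2.
2. By symmetry, the surface is invariant under rotation about z: p = q(x² + y², z).
3. Reading off the gridlines: a circular section at z = -1 has radius between 1 and 2; the surface avoids every integer z-axis point in the box.
4. Solving for integer coefficients yields p as stated.

2*x^2 + 2*y^2 - 3*z^2 - 3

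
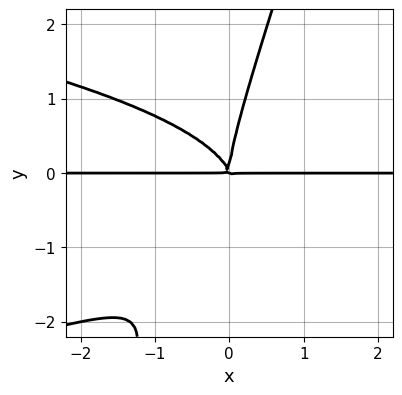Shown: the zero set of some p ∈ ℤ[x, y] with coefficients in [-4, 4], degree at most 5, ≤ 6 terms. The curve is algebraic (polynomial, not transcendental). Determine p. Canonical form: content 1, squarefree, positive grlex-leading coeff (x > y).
First, the degree is 4 — a generic line meets the curve in up to 4 points.
Next, from the axis intercepts and sections: every point of the x-axis in the box is on the curve.
Finally, the integer polynomial consistent with all of this is the stated p.

3*x*y^3 - y^4 + 3*x^2*y + x*y^2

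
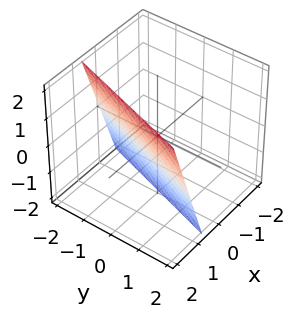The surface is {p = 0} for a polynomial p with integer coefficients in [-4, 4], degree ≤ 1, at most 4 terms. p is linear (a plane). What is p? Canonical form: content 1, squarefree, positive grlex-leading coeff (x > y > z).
The degree is 1 — the surface is flat (a plane).
Checking where it meets the axes: it crosses the y-axis at the gridline y = -2; one z-axis crossing is at z = -2.
Fitting integer coefficients to these (and the overall shape) gives p.

3*x - y - z - 2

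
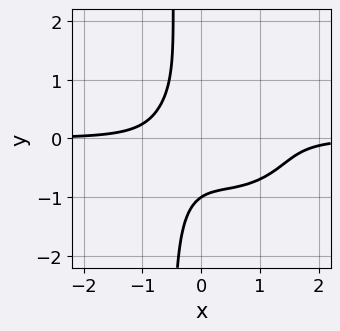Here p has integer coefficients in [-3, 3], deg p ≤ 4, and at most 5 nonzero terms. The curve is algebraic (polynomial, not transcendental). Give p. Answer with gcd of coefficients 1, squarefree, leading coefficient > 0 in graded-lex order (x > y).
2*x^3*y + 2*x*y^3 - 2*x^2*y + y^3 + 1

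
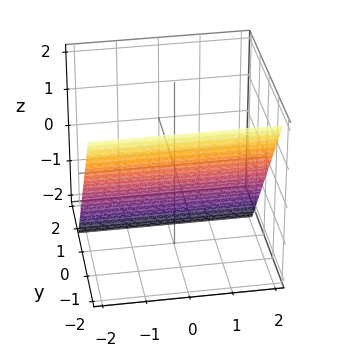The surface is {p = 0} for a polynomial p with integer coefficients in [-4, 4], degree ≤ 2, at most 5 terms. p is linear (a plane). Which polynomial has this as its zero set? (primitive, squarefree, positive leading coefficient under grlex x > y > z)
(a) The degree is 1 — every cross-section is a straight line — this is a plane.
(b) From the visible intercepts: the surface avoids every integer x-axis point in the box; it crosses the z-axis at the gridline z = -1.
(c) Fitting integer coefficients to these (and the overall shape) gives p.

3*y + 2*z + 2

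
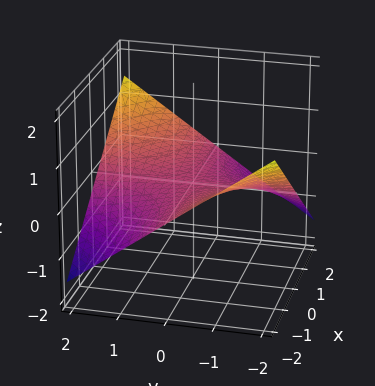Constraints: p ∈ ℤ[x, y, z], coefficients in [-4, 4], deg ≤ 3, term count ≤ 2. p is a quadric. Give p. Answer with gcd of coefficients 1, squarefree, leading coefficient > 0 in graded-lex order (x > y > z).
(a) The degree is 2 — a hyperbolic paraboloid; a quadric.
(b) From the visible intercepts: every point of the y-axis in the box is on the surface; the visible x-axis segment lies entirely on the surface; it meets the z-axis at z = 0 (among the integer gridlines).
(c) Putting this together gives p.

x*y - 3*z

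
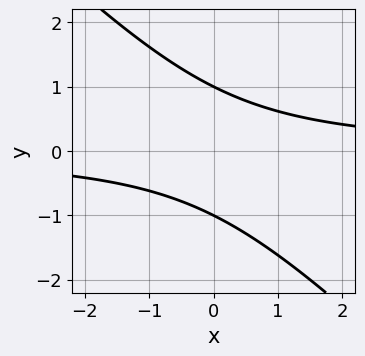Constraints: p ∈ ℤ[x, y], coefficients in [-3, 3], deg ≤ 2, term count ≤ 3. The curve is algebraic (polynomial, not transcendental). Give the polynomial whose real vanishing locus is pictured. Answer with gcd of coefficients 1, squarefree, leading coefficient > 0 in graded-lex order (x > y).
x*y + y^2 - 1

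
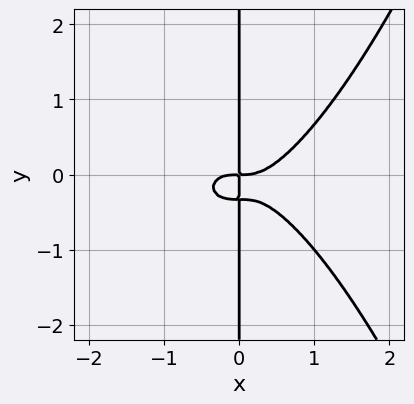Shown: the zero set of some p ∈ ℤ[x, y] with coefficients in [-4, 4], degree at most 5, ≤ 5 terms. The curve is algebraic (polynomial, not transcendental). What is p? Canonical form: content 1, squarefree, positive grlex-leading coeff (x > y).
2*x^4 - 3*x*y^2 - x*y

First, deg p = 4.
Next, reading off the gridlines: every point of the y-axis in the box is on the curve.
Finally, together with the visible shape, these determine p as stated.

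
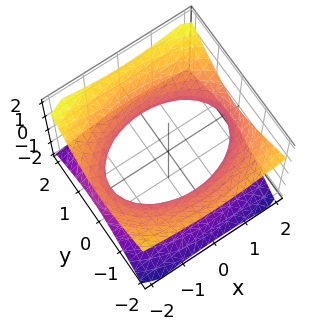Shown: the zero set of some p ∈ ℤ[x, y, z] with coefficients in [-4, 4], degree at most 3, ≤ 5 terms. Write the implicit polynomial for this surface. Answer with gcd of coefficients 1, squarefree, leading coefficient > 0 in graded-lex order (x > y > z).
First, degree: a generic line meets the surface in up to 2 points, so deg p = 2.
Next, against the integer gridlines: it misses every integer gridline on the z-axis.
Finally, together with the visible shape, these determine p as stated.

x^2 + 2*y^2 + y*z - 3*z^2 - 3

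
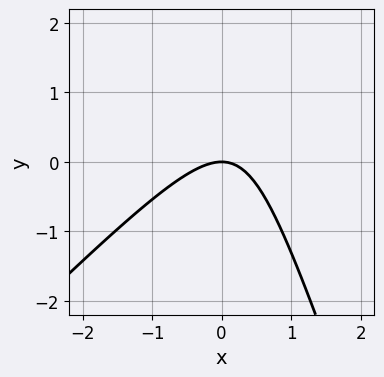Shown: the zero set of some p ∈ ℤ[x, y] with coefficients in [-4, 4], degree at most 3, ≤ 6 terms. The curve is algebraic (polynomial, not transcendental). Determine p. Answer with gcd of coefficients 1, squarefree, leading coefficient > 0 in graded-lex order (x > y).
3*x^2 - 2*x*y - y^2 + 3*y

(a) The degree is 2 — no degree-1 curve has this shape.
(b) Observable constraints: one y-axis crossing is at y = 0; one x-axis crossing is at x = 0.
(c) Assembling these constraints gives the stated polynomial.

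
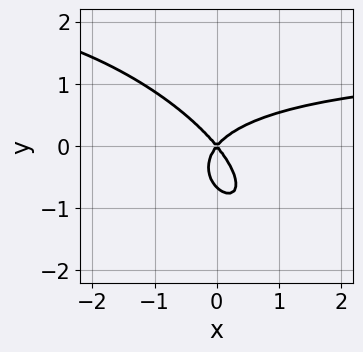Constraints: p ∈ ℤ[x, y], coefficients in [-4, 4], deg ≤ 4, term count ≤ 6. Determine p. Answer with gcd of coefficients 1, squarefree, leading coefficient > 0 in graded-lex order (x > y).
2*x^2*y + 3*x*y^2 + 3*y^3 - 3*x^2 + 2*y^2

1. The degree is 3 — the shape is more complex than any degree-2 curve.
2. Observable constraints: one x-axis crossing is at x = 0; it meets the y-axis at y = 0 (among the integer gridlines).
3. Matching integer coefficients to the picture gives p.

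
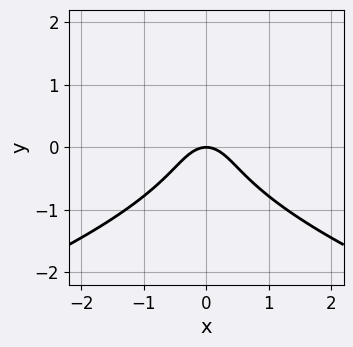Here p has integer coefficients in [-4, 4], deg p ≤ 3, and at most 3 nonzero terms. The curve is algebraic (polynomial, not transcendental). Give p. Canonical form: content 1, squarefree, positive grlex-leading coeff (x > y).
(a) The degree is 3 — a generic line meets the curve in up to 3 points.
(b) Symmetries: it's symmetric under x → −x, forcing even powers of x.
(c) Reading off the gridlines: one y-axis crossing is at y = 0; one x-axis crossing is at x = 0.
(d) Assembling these constraints gives the stated polynomial.

3*y^3 + 3*x^2 + 2*y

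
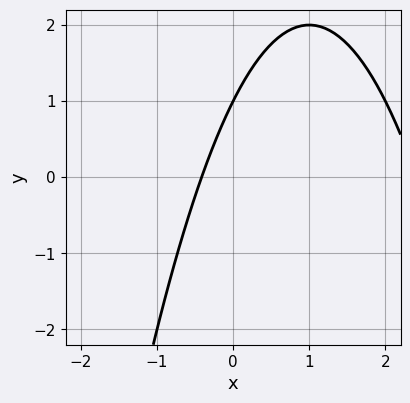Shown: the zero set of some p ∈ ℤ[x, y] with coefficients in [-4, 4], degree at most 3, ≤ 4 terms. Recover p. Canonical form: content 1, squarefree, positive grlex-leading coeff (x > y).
First, the degree is 2 — the shape is more complex than any degree-1 curve.
Next, from the axis intercepts and sections: it crosses the y-axis at the gridline y = 1.
Finally, putting this together gives p.

x^2 - 2*x + y - 1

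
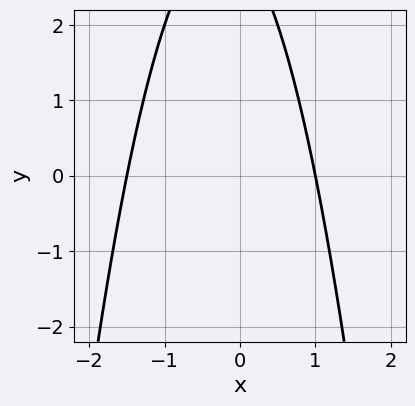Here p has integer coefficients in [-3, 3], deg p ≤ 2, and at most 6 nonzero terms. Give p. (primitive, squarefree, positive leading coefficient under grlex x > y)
2*x^2 + x + y - 3

The degree is 2 — no degree-1 curve has this shape.
From the visible intercepts: the curve avoids every integer y-axis point in the box; it meets the x-axis at x = 1 (among the integer gridlines).
Putting this together gives p.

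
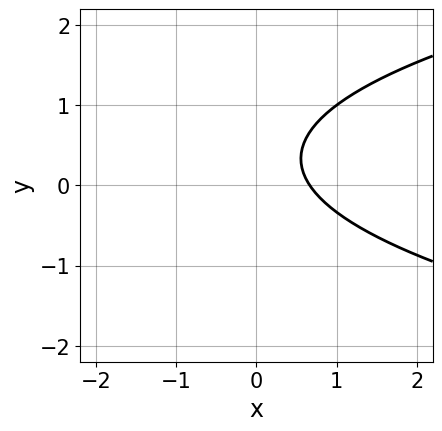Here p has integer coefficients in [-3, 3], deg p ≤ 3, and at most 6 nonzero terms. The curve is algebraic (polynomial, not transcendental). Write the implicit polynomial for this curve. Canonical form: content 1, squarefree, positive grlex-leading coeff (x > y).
deg p = 2.
Checking where it meets the axes: it misses every integer gridline on the y-axis.
Fitting integer coefficients to these (and the overall shape) gives p.

3*y^2 - 3*x - 2*y + 2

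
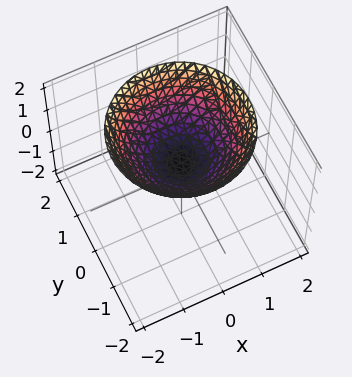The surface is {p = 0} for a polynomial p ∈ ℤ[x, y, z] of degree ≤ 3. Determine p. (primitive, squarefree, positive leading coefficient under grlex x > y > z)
(a) Degree: no degree-1 surface has this shape, so deg p = 2.
(b) Symmetry: the z-axis is an axis of rotation, so x and y enter only as x² + y².
(c) Against the integer gridlines: a circular section at z = 2 has radius between 1 and 2; no y-intercept at any integer in the box; it misses every integer gridline on the x-axis.
(d) Putting this together gives p.

2*x^2 + 2*y^2 - 3*z + 1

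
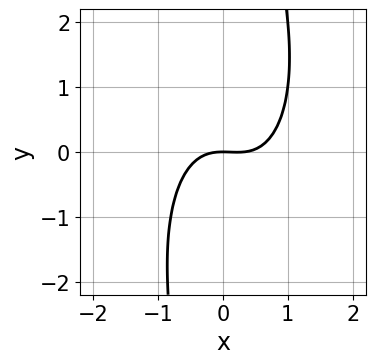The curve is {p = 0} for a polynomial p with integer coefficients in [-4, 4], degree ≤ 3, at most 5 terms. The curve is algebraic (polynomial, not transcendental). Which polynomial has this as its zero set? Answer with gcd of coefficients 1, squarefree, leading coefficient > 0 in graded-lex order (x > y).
3*x^3 + x*y^2 - x^2 - 3*y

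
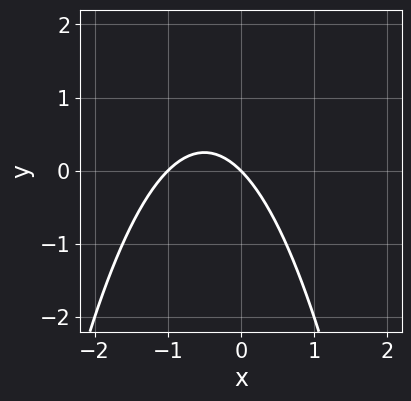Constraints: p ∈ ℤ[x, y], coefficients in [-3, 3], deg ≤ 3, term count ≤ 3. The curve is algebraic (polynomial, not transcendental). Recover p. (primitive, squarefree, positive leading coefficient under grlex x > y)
x^2 + x + y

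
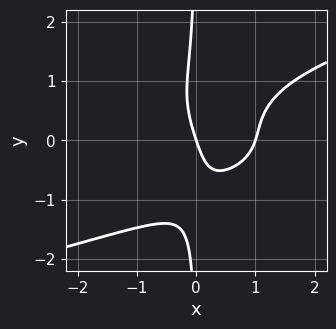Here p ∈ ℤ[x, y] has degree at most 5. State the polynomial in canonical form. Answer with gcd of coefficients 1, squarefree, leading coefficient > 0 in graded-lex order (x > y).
x^2*y^2 - 3*x*y^3 + 3*x^2 - 3*x - y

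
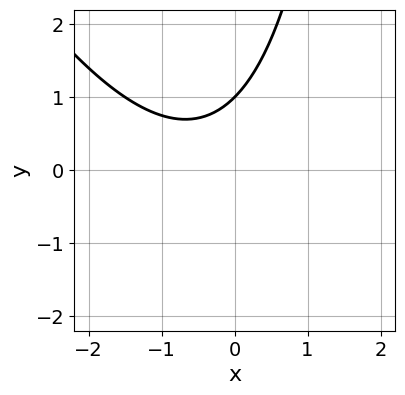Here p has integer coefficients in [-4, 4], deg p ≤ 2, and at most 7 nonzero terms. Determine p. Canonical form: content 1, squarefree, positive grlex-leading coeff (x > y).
2*x^2 + x*y + 2*x - 3*y + 3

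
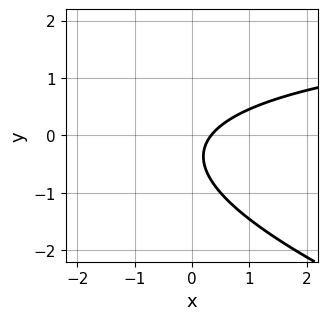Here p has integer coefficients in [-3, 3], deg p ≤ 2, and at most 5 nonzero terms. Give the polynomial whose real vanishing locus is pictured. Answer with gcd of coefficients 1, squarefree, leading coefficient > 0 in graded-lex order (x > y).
x*y + 3*y^2 - 3*x + 2*y + 1

1. deg p = 2. A generic line meets the curve in up to 2 points.
2. Observable constraints: no y-intercept at any integer in the box.
3. The integer polynomial consistent with all of this is the stated p.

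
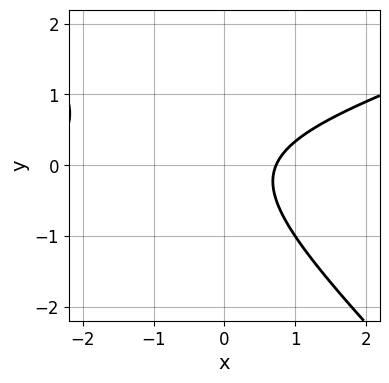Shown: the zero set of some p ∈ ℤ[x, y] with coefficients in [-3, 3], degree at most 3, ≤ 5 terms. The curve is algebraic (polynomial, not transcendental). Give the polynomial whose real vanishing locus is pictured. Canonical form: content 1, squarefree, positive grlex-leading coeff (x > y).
x^2 - 2*x*y - 3*y^2 + 2*x - 2

First, degree: no degree-1 curve has this shape, so deg p = 2.
Then, checking where it meets the axes: the curve avoids every integer y-axis point in the box.
Finally, fitting integer coefficients to these (and the overall shape) gives p.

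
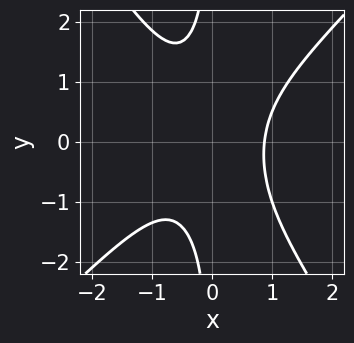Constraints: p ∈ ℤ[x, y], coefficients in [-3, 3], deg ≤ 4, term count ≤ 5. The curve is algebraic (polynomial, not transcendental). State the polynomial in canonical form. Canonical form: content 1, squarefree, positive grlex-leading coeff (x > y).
3*x^3 - x^2*y - 2*x*y^2 - 2

1. deg p = 3.
2. Against the integer gridlines: the curve avoids every integer y-axis point in the box.
3. Matching integer coefficients to the picture gives p.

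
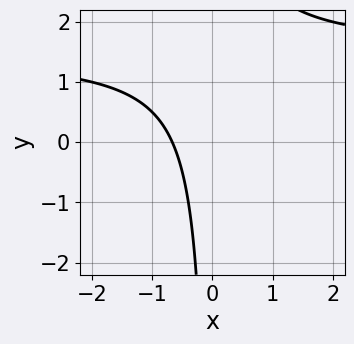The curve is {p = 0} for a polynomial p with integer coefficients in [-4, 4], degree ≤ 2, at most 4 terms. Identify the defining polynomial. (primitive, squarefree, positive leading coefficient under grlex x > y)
2*x*y - 3*x - 2

1. Degree: no degree-1 curve has this shape, so deg p = 2.
2. Reading off the gridlines: the curve avoids every integer y-axis point in the box.
3. Solving for integer coefficients yields p as stated.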